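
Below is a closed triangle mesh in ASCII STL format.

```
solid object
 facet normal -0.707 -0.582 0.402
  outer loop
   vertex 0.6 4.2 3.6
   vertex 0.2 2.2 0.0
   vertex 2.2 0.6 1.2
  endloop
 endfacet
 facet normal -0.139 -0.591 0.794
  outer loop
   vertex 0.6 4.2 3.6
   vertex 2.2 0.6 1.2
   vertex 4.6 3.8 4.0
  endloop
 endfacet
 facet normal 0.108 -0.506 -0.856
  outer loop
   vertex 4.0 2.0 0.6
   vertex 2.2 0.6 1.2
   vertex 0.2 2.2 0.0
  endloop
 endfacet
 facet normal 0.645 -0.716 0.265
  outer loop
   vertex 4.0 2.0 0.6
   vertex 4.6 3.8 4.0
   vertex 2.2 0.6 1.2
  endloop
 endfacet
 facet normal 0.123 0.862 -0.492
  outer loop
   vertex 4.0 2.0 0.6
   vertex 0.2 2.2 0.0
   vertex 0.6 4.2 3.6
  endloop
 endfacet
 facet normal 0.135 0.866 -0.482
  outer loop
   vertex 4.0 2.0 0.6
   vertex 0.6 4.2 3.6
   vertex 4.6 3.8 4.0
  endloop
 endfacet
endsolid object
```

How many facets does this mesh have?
6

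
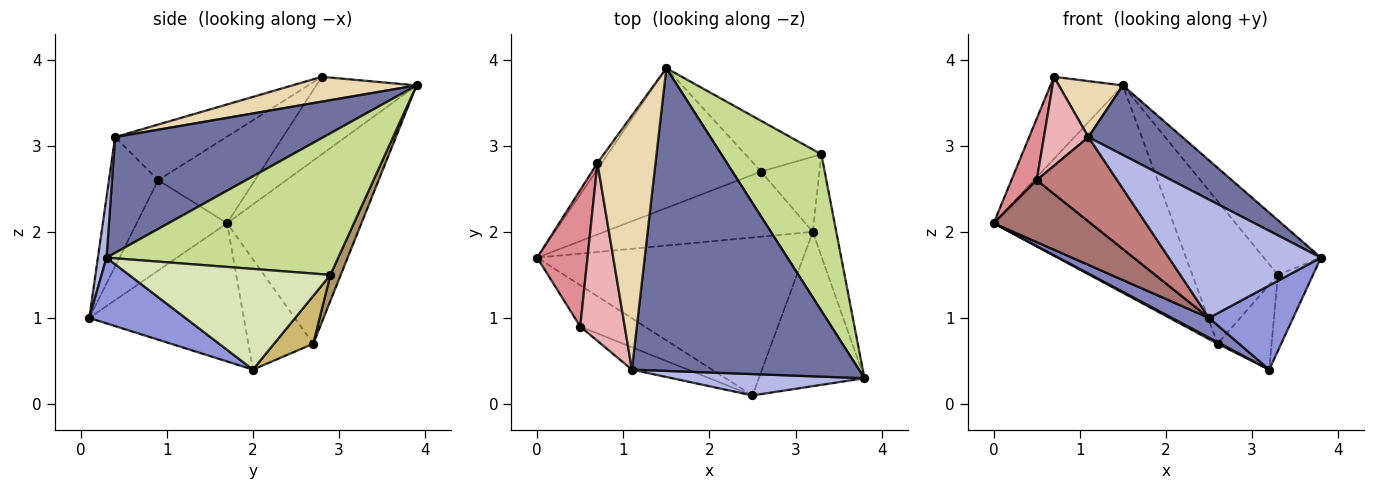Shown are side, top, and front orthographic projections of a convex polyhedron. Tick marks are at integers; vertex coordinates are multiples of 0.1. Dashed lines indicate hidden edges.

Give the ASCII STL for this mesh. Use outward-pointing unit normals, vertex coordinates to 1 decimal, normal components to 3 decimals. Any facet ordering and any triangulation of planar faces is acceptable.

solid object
 facet normal 0.445 -0.200 0.873
  outer loop
   vertex 1.1 0.4 3.1
   vertex 3.8 0.3 1.7
   vertex 1.5 3.9 3.7
  endloop
 endfacet
 facet normal -0.458 -0.110 -0.882
  outer loop
   vertex 2.5 0.1 1.0
   vertex 0.0 1.7 2.1
   vertex 3.2 2.0 0.4
  endloop
 endfacet
 facet normal 0.480 -0.420 -0.771
  outer loop
   vertex 2.5 0.1 1.0
   vertex 3.2 2.0 0.4
   vertex 3.8 0.3 1.7
  endloop
 endfacet
 facet normal 0.056 -0.983 0.177
  outer loop
   vertex 2.5 0.1 1.0
   vertex 3.8 0.3 1.7
   vertex 1.1 0.4 3.1
  endloop
 endfacet
 facet normal -0.527 0.705 -0.475
  outer loop
   vertex 2.6 2.7 0.7
   vertex 0.0 1.7 2.1
   vertex 1.5 3.9 3.7
  endloop
 endfacet
 facet normal -0.467 -0.022 -0.884
  outer loop
   vertex 2.6 2.7 0.7
   vertex 3.2 2.0 0.4
   vertex 0.0 1.7 2.1
  endloop
 endfacet
 facet normal 0.801 0.197 0.565
  outer loop
   vertex 3.3 2.9 1.5
   vertex 1.5 3.9 3.7
   vertex 3.8 0.3 1.7
  endloop
 endfacet
 facet normal 0.960 0.167 -0.224
  outer loop
   vertex 3.3 2.9 1.5
   vertex 3.8 0.3 1.7
   vertex 3.2 2.0 0.4
  endloop
 endfacet
 facet normal 0.113 0.936 -0.333
  outer loop
   vertex 3.3 2.9 1.5
   vertex 2.6 2.7 0.7
   vertex 1.5 3.9 3.7
  endloop
 endfacet
 facet normal 0.477 0.658 -0.582
  outer loop
   vertex 3.3 2.9 1.5
   vertex 3.2 2.0 0.4
   vertex 2.6 2.7 0.7
  endloop
 endfacet
 facet normal -0.810 0.585 -0.045
  outer loop
   vertex 0.7 2.8 3.8
   vertex 1.5 3.9 3.7
   vertex 0.0 1.7 2.1
  endloop
 endfacet
 facet normal 0.386 -0.199 0.901
  outer loop
   vertex 0.7 2.8 3.8
   vertex 1.1 0.4 3.1
   vertex 1.5 3.9 3.7
  endloop
 endfacet
 facet normal -0.613 -0.657 -0.438
  outer loop
   vertex 0.5 0.9 2.6
   vertex 0.0 1.7 2.1
   vertex 2.5 0.1 1.0
  endloop
 endfacet
 facet normal -0.509 -0.832 -0.221
  outer loop
   vertex 0.5 0.9 2.6
   vertex 2.5 0.1 1.0
   vertex 1.1 0.4 3.1
  endloop
 endfacet
 facet normal -0.843 -0.221 0.490
  outer loop
   vertex 0.5 0.9 2.6
   vertex 0.7 2.8 3.8
   vertex 0.0 1.7 2.1
  endloop
 endfacet
 facet normal -0.745 -0.298 0.596
  outer loop
   vertex 0.5 0.9 2.6
   vertex 1.1 0.4 3.1
   vertex 0.7 2.8 3.8
  endloop
 endfacet
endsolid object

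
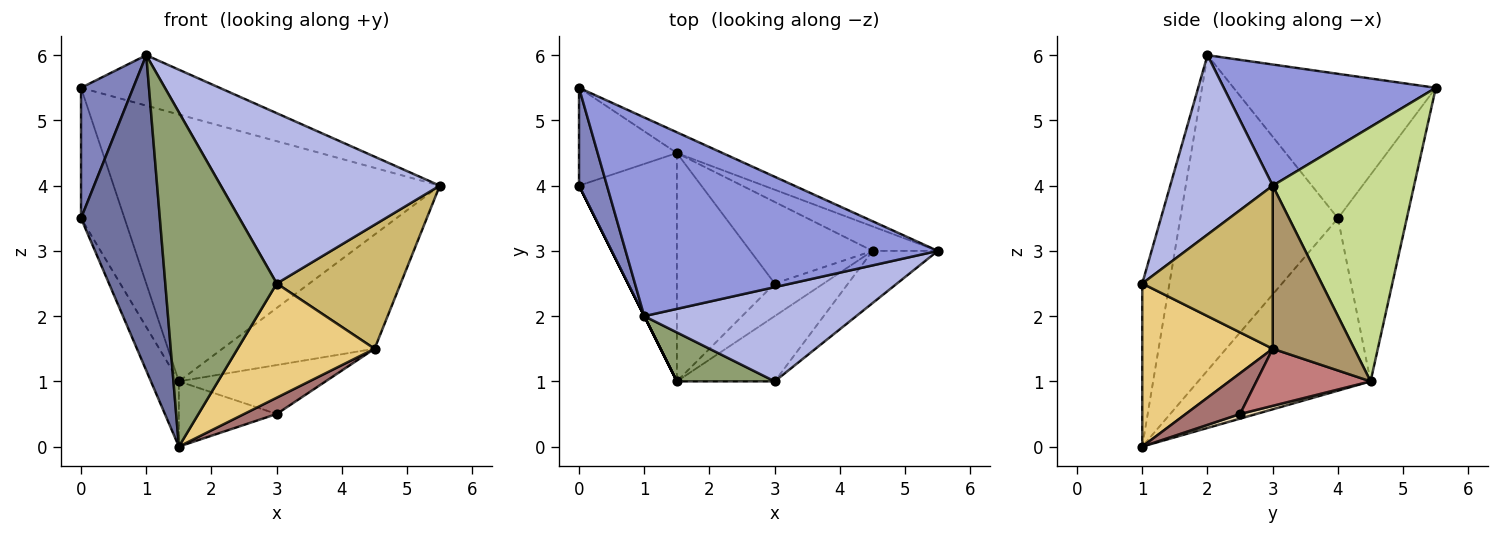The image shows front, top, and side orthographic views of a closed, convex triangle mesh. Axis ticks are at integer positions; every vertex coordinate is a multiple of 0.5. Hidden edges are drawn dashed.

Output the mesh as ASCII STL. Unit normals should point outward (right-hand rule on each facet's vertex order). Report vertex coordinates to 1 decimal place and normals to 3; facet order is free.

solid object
 facet normal -0.894 -0.447 0.000
  outer loop
   vertex 1.0 2.0 6.0
   vertex 0.0 4.0 3.5
   vertex 1.5 1.0 0.0
  endloop
 endfacet
 facet normal -0.952 -0.246 0.184
  outer loop
   vertex 0.0 5.5 5.5
   vertex 0.0 4.0 3.5
   vertex 1.0 2.0 6.0
  endloop
 endfacet
 facet normal 0.352 0.230 0.907
  outer loop
   vertex 0.0 5.5 5.5
   vertex 1.0 2.0 6.0
   vertex 5.5 3.0 4.0
  endloop
 endfacet
 facet normal 0.379 -0.810 0.448
  outer loop
   vertex 3.0 1.0 2.5
   vertex 5.5 3.0 4.0
   vertex 1.0 2.0 6.0
  endloop
 endfacet
 facet normal -0.235 -0.962 0.141
  outer loop
   vertex 3.0 1.0 2.5
   vertex 1.0 2.0 6.0
   vertex 1.5 1.0 0.0
  endloop
 endfacet
 facet normal -0.861 0.140 -0.489
  outer loop
   vertex 1.5 4.5 1.0
   vertex 1.5 1.0 0.0
   vertex 0.0 4.0 3.5
  endloop
 endfacet
 facet normal 0.397 0.915 -0.071
  outer loop
   vertex 1.5 4.5 1.0
   vertex 0.0 5.5 5.5
   vertex 5.5 3.0 4.0
  endloop
 endfacet
 facet normal -0.785 0.496 -0.372
  outer loop
   vertex 1.5 4.5 1.0
   vertex 0.0 4.0 3.5
   vertex 0.0 5.5 5.5
  endloop
 endfacet
 facet normal 0.464 0.866 -0.186
  outer loop
   vertex 4.5 3.0 1.5
   vertex 1.5 4.5 1.0
   vertex 5.5 3.0 4.0
  endloop
 endfacet
 facet normal 0.696 -0.661 -0.279
  outer loop
   vertex 4.5 3.0 1.5
   vertex 5.5 3.0 4.0
   vertex 3.0 1.0 2.5
  endloop
 endfacet
 facet normal 0.637 -0.669 -0.382
  outer loop
   vertex 4.5 3.0 1.5
   vertex 3.0 1.0 2.5
   vertex 1.5 1.0 0.0
  endloop
 endfacet
 facet normal 0.046 0.274 -0.961
  outer loop
   vertex 3.0 2.5 0.5
   vertex 1.5 1.0 0.0
   vertex 1.5 4.5 1.0
  endloop
 endfacet
 facet normal 0.598 -0.359 -0.717
  outer loop
   vertex 3.0 2.5 0.5
   vertex 4.5 3.0 1.5
   vertex 1.5 1.0 0.0
  endloop
 endfacet
 facet normal 0.372 0.478 -0.796
  outer loop
   vertex 3.0 2.5 0.5
   vertex 1.5 4.5 1.0
   vertex 4.5 3.0 1.5
  endloop
 endfacet
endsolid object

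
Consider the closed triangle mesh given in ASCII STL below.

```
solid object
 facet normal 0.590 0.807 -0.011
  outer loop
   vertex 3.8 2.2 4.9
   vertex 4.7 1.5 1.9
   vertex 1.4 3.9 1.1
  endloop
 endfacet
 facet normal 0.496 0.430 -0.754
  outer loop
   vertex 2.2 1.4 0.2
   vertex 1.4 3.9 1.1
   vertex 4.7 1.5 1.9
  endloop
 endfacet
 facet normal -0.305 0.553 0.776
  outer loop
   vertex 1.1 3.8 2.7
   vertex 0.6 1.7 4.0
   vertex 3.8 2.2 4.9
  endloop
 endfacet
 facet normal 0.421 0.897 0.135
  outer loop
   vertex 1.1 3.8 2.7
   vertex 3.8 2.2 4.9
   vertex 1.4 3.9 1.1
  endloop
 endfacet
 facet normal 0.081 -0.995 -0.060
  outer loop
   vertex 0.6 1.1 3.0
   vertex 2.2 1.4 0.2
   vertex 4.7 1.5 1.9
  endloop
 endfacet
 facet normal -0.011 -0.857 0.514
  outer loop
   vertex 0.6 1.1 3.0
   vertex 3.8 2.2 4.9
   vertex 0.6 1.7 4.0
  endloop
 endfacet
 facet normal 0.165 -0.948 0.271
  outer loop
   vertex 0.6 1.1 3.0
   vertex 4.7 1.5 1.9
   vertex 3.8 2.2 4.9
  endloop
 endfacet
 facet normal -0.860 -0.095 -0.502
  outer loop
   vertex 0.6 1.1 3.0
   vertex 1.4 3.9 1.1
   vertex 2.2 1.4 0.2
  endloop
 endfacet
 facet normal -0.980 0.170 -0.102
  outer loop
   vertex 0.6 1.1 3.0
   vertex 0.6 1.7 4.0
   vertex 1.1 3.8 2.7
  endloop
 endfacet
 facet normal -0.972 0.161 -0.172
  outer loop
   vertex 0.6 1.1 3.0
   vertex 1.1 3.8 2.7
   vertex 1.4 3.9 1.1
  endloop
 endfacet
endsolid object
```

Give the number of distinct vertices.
7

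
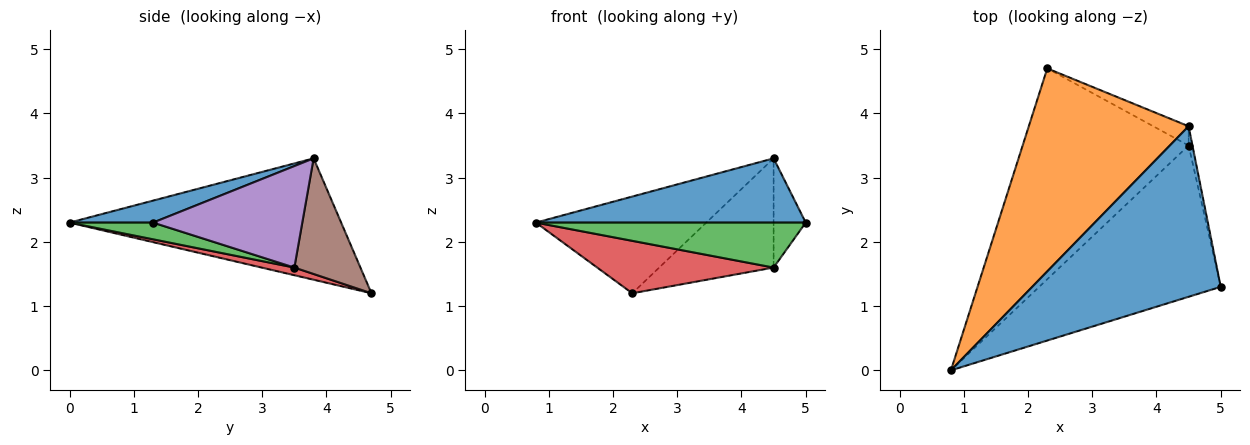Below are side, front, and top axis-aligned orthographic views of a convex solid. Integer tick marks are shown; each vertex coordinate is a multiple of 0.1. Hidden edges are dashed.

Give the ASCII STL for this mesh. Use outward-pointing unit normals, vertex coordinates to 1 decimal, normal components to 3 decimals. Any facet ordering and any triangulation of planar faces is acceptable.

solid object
 facet normal 0.108 -0.350 0.930
  outer loop
   vertex 4.5 3.8 3.3
   vertex 0.8 0.0 2.3
   vertex 5.0 1.3 2.3
  endloop
 endfacet
 facet normal -0.566 0.355 0.745
  outer loop
   vertex 4.5 3.8 3.3
   vertex 2.3 4.7 1.2
   vertex 0.8 0.0 2.3
  endloop
 endfacet
 facet normal 0.088 -0.284 -0.955
  outer loop
   vertex 4.5 3.5 1.6
   vertex 5.0 1.3 2.3
   vertex 0.8 0.0 2.3
  endloop
 endfacet
 facet normal 0.045 -0.241 -0.969
  outer loop
   vertex 4.5 3.5 1.6
   vertex 0.8 0.0 2.3
   vertex 2.3 4.7 1.2
  endloop
 endfacet
 facet normal 0.977 0.210 -0.037
  outer loop
   vertex 4.5 3.5 1.6
   vertex 4.5 3.8 3.3
   vertex 5.0 1.3 2.3
  endloop
 endfacet
 facet normal 0.494 0.856 -0.151
  outer loop
   vertex 4.5 3.5 1.6
   vertex 2.3 4.7 1.2
   vertex 4.5 3.8 3.3
  endloop
 endfacet
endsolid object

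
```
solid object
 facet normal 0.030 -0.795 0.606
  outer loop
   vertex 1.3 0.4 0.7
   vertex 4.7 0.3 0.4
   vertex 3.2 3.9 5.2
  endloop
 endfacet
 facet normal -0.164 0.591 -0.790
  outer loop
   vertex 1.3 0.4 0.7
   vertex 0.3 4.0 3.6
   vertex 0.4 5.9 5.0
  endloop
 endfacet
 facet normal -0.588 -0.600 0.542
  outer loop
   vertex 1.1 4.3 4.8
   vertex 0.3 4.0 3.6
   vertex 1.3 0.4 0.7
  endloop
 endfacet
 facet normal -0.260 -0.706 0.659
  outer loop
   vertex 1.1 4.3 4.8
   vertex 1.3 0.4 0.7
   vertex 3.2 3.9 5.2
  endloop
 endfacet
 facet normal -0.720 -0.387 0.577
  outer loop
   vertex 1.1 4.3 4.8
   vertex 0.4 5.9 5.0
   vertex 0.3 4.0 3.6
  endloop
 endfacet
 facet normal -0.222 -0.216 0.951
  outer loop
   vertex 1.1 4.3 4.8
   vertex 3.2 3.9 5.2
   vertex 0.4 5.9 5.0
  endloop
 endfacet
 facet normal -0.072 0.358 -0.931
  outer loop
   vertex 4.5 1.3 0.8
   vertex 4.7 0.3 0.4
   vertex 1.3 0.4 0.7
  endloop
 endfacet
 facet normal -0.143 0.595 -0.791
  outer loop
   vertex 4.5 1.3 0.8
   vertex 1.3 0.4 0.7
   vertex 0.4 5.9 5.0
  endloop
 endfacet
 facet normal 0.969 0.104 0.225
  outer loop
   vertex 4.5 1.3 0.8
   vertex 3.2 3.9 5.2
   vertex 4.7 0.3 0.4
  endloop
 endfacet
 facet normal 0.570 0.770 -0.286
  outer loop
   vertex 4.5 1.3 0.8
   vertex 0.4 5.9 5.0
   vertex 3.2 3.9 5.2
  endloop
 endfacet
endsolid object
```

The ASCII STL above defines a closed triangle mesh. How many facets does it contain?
10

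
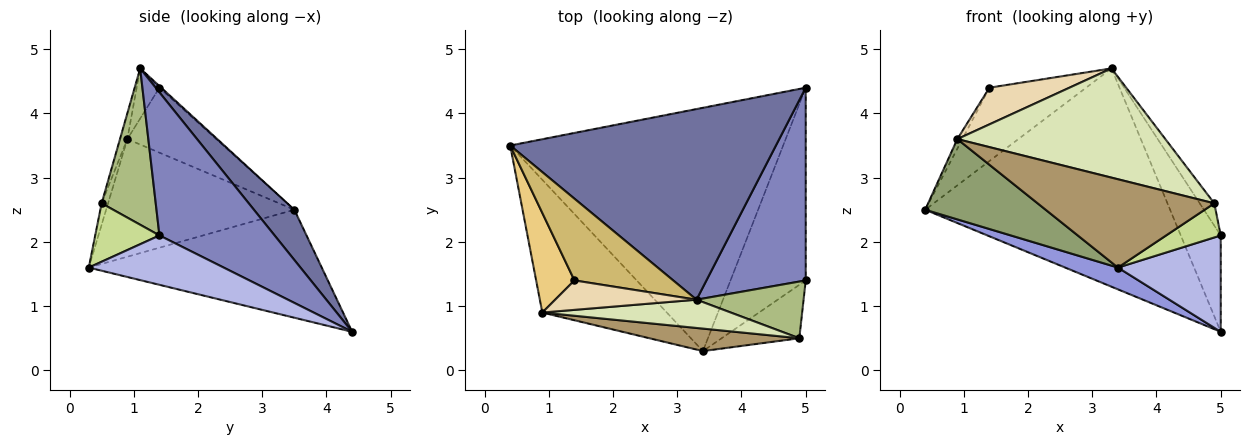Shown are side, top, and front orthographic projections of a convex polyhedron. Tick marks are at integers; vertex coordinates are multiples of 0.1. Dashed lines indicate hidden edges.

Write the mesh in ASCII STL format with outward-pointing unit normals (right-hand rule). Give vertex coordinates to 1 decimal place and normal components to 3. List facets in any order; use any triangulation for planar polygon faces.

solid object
 facet normal 0.123 0.747 0.653
  outer loop
   vertex 3.3 1.1 4.7
   vertex 5.0 4.4 0.6
   vertex 0.4 3.5 2.5
  endloop
 endfacet
 facet normal 0.790 0.274 0.548
  outer loop
   vertex 3.3 1.1 4.7
   vertex 5.0 1.4 2.1
   vertex 5.0 4.4 0.6
  endloop
 endfacet
 facet normal -0.367 -0.083 -0.927
  outer loop
   vertex 3.4 0.3 1.6
   vertex 0.4 3.5 2.5
   vertex 5.0 4.4 0.6
  endloop
 endfacet
 facet normal 0.506 -0.386 -0.771
  outer loop
   vertex 3.4 0.3 1.6
   vertex 5.0 4.4 0.6
   vertex 5.0 1.4 2.1
  endloop
 endfacet
 facet normal -0.629 -0.402 -0.665
  outer loop
   vertex 0.9 0.9 3.6
   vertex 0.4 3.5 2.5
   vertex 3.4 0.3 1.6
  endloop
 endfacet
 facet normal 0.805 0.217 0.552
  outer loop
   vertex 4.9 0.5 2.6
   vertex 5.0 1.4 2.1
   vertex 3.3 1.1 4.7
  endloop
 endfacet
 facet normal 0.535 -0.455 -0.712
  outer loop
   vertex 4.9 0.5 2.6
   vertex 3.4 0.3 1.6
   vertex 5.0 1.4 2.1
  endloop
 endfacet
 facet normal -0.034 -0.968 0.250
  outer loop
   vertex 4.9 0.5 2.6
   vertex 3.3 1.1 4.7
   vertex 0.9 0.9 3.6
  endloop
 endfacet
 facet normal -0.035 -0.968 0.247
  outer loop
   vertex 4.9 0.5 2.6
   vertex 0.9 0.9 3.6
   vertex 3.4 0.3 1.6
  endloop
 endfacet
 facet normal -0.012 0.668 0.744
  outer loop
   vertex 1.4 1.4 4.4
   vertex 3.3 1.1 4.7
   vertex 0.4 3.5 2.5
  endloop
 endfacet
 facet normal -0.860 0.049 0.507
  outer loop
   vertex 1.4 1.4 4.4
   vertex 0.4 3.5 2.5
   vertex 0.9 0.9 3.6
  endloop
 endfacet
 facet normal -0.217 -0.761 0.611
  outer loop
   vertex 1.4 1.4 4.4
   vertex 0.9 0.9 3.6
   vertex 3.3 1.1 4.7
  endloop
 endfacet
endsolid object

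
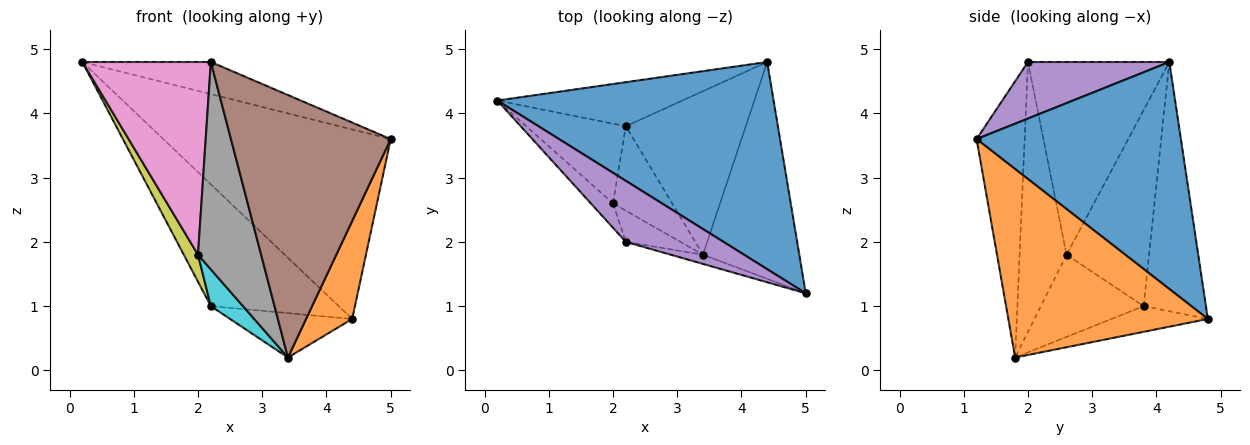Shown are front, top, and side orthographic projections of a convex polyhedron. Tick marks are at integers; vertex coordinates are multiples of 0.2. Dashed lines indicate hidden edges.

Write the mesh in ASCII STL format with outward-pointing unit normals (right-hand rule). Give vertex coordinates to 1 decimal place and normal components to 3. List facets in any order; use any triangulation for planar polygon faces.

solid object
 facet normal 0.518 0.577 0.631
  outer loop
   vertex 4.4 4.8 0.8
   vertex 0.2 4.2 4.8
   vertex 5.0 1.2 3.6
  endloop
 endfacet
 facet normal 0.872 -0.202 -0.446
  outer loop
   vertex 3.4 1.8 0.2
   vertex 4.4 4.8 0.8
   vertex 5.0 1.2 3.6
  endloop
 endfacet
 facet normal -0.417 0.855 -0.309
  outer loop
   vertex 2.2 3.8 1.0
   vertex 0.2 4.2 4.8
   vertex 4.4 4.8 0.8
  endloop
 endfacet
 facet normal -0.203 0.257 -0.945
  outer loop
   vertex 2.2 3.8 1.0
   vertex 4.4 4.8 0.8
   vertex 3.4 1.8 0.2
  endloop
 endfacet
 facet normal 0.456 0.415 0.788
  outer loop
   vertex 2.2 2.0 4.8
   vertex 5.0 1.2 3.6
   vertex 0.2 4.2 4.8
  endloop
 endfacet
 facet normal -0.288 -0.957 -0.033
  outer loop
   vertex 2.2 2.0 4.8
   vertex 3.4 1.8 0.2
   vertex 5.0 1.2 3.6
  endloop
 endfacet
 facet normal -0.737 -0.670 -0.085
  outer loop
   vertex 2.0 2.6 1.8
   vertex 2.2 2.0 4.8
   vertex 0.2 4.2 4.8
  endloop
 endfacet
 facet normal -0.592 -0.797 -0.120
  outer loop
   vertex 2.0 2.6 1.8
   vertex 3.4 1.8 0.2
   vertex 2.2 2.0 4.8
  endloop
 endfacet
 facet normal -0.881 -0.152 -0.448
  outer loop
   vertex 2.0 2.6 1.8
   vertex 0.2 4.2 4.8
   vertex 2.2 3.8 1.0
  endloop
 endfacet
 facet normal -0.787 -0.246 -0.566
  outer loop
   vertex 2.0 2.6 1.8
   vertex 2.2 3.8 1.0
   vertex 3.4 1.8 0.2
  endloop
 endfacet
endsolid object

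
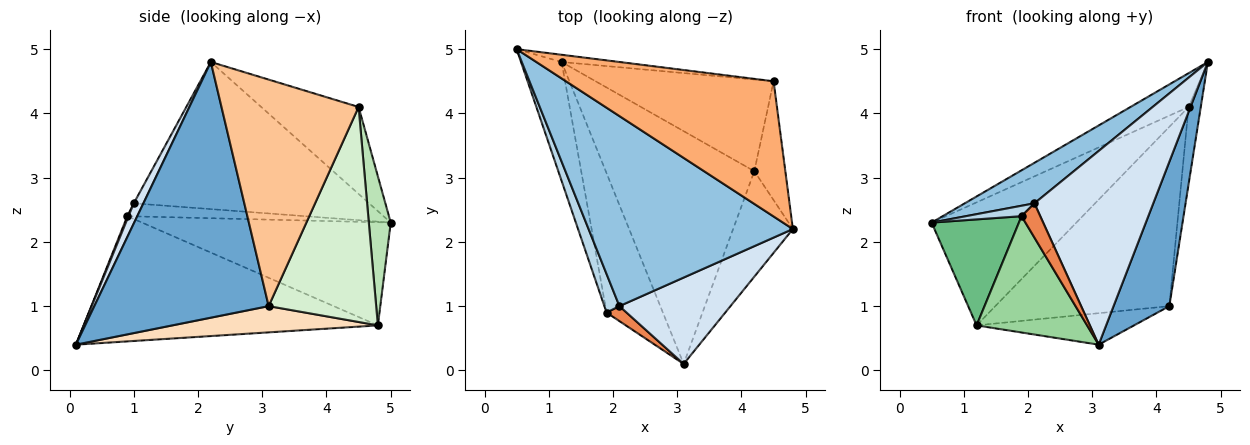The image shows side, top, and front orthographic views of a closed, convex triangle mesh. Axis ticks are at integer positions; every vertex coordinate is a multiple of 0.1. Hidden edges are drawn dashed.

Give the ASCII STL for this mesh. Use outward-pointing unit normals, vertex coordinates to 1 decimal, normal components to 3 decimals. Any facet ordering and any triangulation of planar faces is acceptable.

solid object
 facet normal 0.930 -0.297 -0.217
  outer loop
   vertex 4.2 3.1 1.0
   vertex 4.8 2.2 4.8
   vertex 3.1 0.1 0.4
  endloop
 endfacet
 facet normal -0.576 -0.170 0.800
  outer loop
   vertex 2.1 1.0 2.6
   vertex 4.8 2.2 4.8
   vertex 0.5 5.0 2.3
  endloop
 endfacet
 facet normal -0.641 -0.201 0.741
  outer loop
   vertex 2.1 1.0 2.6
   vertex 0.5 5.0 2.3
   vertex 1.9 0.9 2.4
  endloop
 endfacet
 facet normal 0.074 -0.911 0.406
  outer loop
   vertex 2.1 1.0 2.6
   vertex 3.1 0.1 0.4
   vertex 4.8 2.2 4.8
  endloop
 endfacet
 facet normal 0.057 -0.915 0.400
  outer loop
   vertex 2.1 1.0 2.6
   vertex 1.9 0.9 2.4
   vertex 3.1 0.1 0.4
  endloop
 endfacet
 facet normal -0.376 0.224 0.899
  outer loop
   vertex 4.5 4.5 4.1
   vertex 0.5 5.0 2.3
   vertex 4.8 2.2 4.8
  endloop
 endfacet
 facet normal 0.987 0.088 -0.135
  outer loop
   vertex 4.5 4.5 4.1
   vertex 4.8 2.2 4.8
   vertex 4.2 3.1 1.0
  endloop
 endfacet
 facet normal 0.172 0.132 -0.976
  outer loop
   vertex 1.2 4.8 0.7
   vertex 4.2 3.1 1.0
   vertex 3.1 0.1 0.4
  endloop
 endfacet
 facet normal -0.885 -0.311 -0.348
  outer loop
   vertex 1.2 4.8 0.7
   vertex 1.9 0.9 2.4
   vertex 0.5 5.0 2.3
  endloop
 endfacet
 facet normal -0.863 -0.324 -0.388
  outer loop
   vertex 1.2 4.8 0.7
   vertex 3.1 0.1 0.4
   vertex 1.9 0.9 2.4
  endloop
 endfacet
 facet normal 0.149 0.987 -0.058
  outer loop
   vertex 1.2 4.8 0.7
   vertex 0.5 5.0 2.3
   vertex 4.5 4.5 4.1
  endloop
 endfacet
 facet normal 0.482 0.780 -0.399
  outer loop
   vertex 1.2 4.8 0.7
   vertex 4.5 4.5 4.1
   vertex 4.2 3.1 1.0
  endloop
 endfacet
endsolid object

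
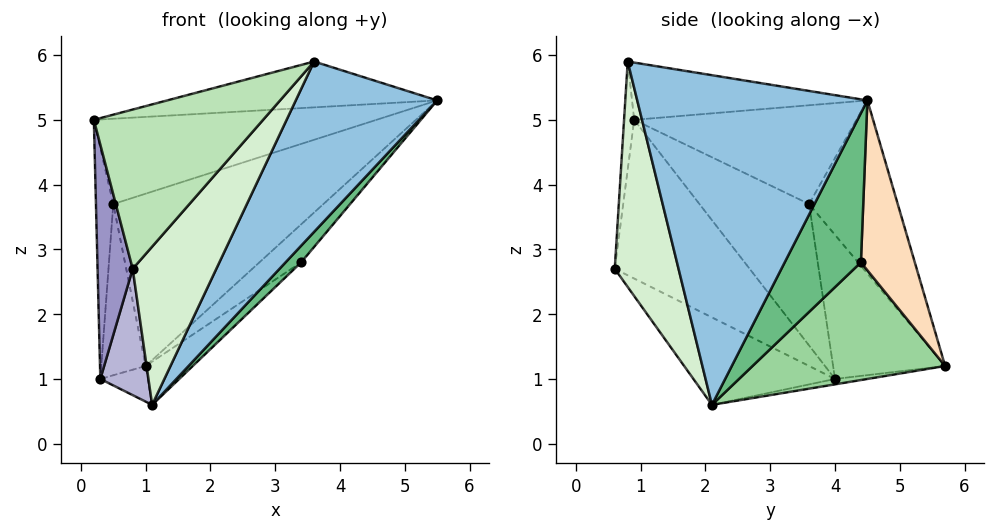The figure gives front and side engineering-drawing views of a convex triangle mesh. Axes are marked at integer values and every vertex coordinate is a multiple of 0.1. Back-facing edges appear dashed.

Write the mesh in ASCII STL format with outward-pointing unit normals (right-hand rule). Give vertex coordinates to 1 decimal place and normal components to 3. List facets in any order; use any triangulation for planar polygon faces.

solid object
 facet normal -0.239 0.274 0.932
  outer loop
   vertex 3.6 0.8 5.9
   vertex 5.5 4.5 5.3
   vertex 0.2 0.9 5.0
  endloop
 endfacet
 facet normal 0.753 -0.463 -0.469
  outer loop
   vertex 3.6 0.8 5.9
   vertex 1.1 2.1 0.6
   vertex 5.5 4.5 5.3
  endloop
 endfacet
 facet normal -0.345 0.438 0.830
  outer loop
   vertex 0.5 3.6 3.7
   vertex 0.2 0.9 5.0
   vertex 5.5 4.5 5.3
  endloop
 endfacet
 facet normal -0.319 0.756 0.571
  outer loop
   vertex 0.5 3.6 3.7
   vertex 5.5 4.5 5.3
   vertex 1.0 5.7 1.2
  endloop
 endfacet
 facet normal -0.109 0.160 -0.981
  outer loop
   vertex 0.3 4.0 1.0
   vertex 1.0 5.7 1.2
   vertex 1.1 2.1 0.6
  endloop
 endfacet
 facet normal -0.983 0.155 0.096
  outer loop
   vertex 0.3 4.0 1.0
   vertex 0.2 0.9 5.0
   vertex 0.5 3.6 3.7
  endloop
 endfacet
 facet normal -0.923 0.366 0.123
  outer loop
   vertex 0.3 4.0 1.0
   vertex 0.5 3.6 3.7
   vertex 1.0 5.7 1.2
  endloop
 endfacet
 facet normal 0.651 0.504 -0.567
  outer loop
   vertex 3.4 4.4 2.8
   vertex 1.0 5.7 1.2
   vertex 5.5 4.5 5.3
  endloop
 endfacet
 facet normal 0.759 -0.155 -0.632
  outer loop
   vertex 3.4 4.4 2.8
   vertex 5.5 4.5 5.3
   vertex 1.1 2.1 0.6
  endloop
 endfacet
 facet normal 0.603 0.147 -0.784
  outer loop
   vertex 3.4 4.4 2.8
   vertex 1.1 2.1 0.6
   vertex 1.0 5.7 1.2
  endloop
 endfacet
 facet normal -0.059 -0.992 0.114
  outer loop
   vertex 0.8 0.6 2.7
   vertex 3.6 0.8 5.9
   vertex 0.2 0.9 5.0
  endloop
 endfacet
 facet normal 0.547 -0.716 -0.434
  outer loop
   vertex 0.8 0.6 2.7
   vertex 1.1 2.1 0.6
   vertex 3.6 0.8 5.9
  endloop
 endfacet
 facet normal -0.945 -0.246 -0.214
  outer loop
   vertex 0.8 0.6 2.7
   vertex 0.2 0.9 5.0
   vertex 0.3 4.0 1.0
  endloop
 endfacet
 facet normal -0.889 -0.302 -0.343
  outer loop
   vertex 0.8 0.6 2.7
   vertex 0.3 4.0 1.0
   vertex 1.1 2.1 0.6
  endloop
 endfacet
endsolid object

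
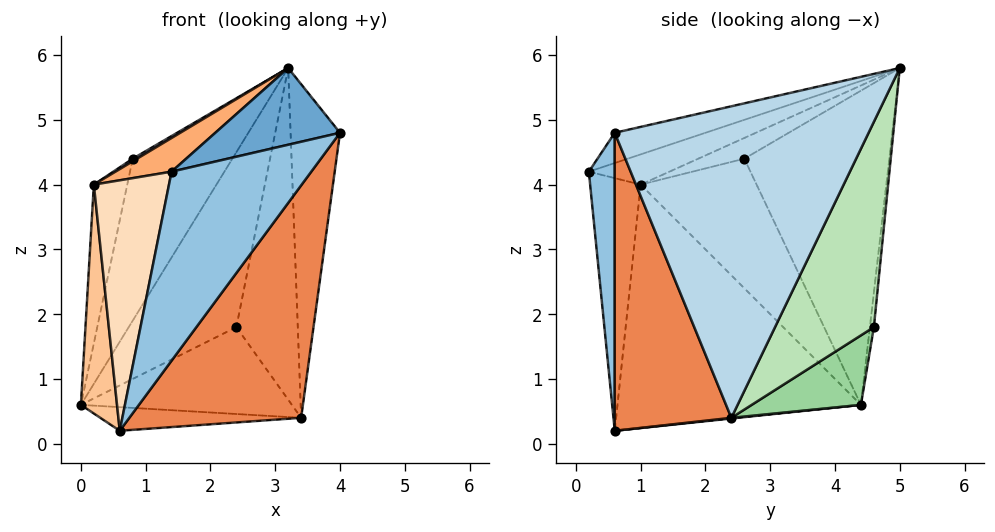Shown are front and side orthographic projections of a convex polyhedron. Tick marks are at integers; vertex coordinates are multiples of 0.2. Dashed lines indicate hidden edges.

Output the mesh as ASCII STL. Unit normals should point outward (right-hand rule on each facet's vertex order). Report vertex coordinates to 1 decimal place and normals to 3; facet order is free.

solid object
 facet normal -0.181 -0.249 0.951
  outer loop
   vertex 1.4 0.2 4.2
   vertex 4.0 0.6 4.8
   vertex 3.2 5.0 5.8
  endloop
 endfacet
 facet normal 0.181 -0.974 -0.134
  outer loop
   vertex 0.6 0.6 0.2
   vertex 4.0 0.6 4.8
   vertex 1.4 0.2 4.2
  endloop
 endfacet
 facet normal 0.980 0.191 -0.056
  outer loop
   vertex 3.4 2.4 0.4
   vertex 3.2 5.0 5.8
   vertex 4.0 0.6 4.8
  endloop
 endfacet
 facet normal 0.003 0.105 -0.994
  outer loop
   vertex 3.4 2.4 0.4
   vertex 0.6 0.6 0.2
   vertex 0.0 4.4 0.6
  endloop
 endfacet
 facet normal 0.519 -0.764 -0.383
  outer loop
   vertex 3.4 2.4 0.4
   vertex 4.0 0.6 4.8
   vertex 0.6 0.6 0.2
  endloop
 endfacet
 facet normal -0.291 -0.203 0.935
  outer loop
   vertex 0.2 1.0 4.0
   vertex 1.4 0.2 4.2
   vertex 3.2 5.0 5.8
  endloop
 endfacet
 facet normal -0.985 -0.146 -0.088
  outer loop
   vertex 0.2 1.0 4.0
   vertex 0.0 4.4 0.6
   vertex 0.6 0.6 0.2
  endloop
 endfacet
 facet normal -0.558 -0.830 0.029
  outer loop
   vertex 0.2 1.0 4.0
   vertex 0.6 0.6 0.2
   vertex 1.4 0.2 4.2
  endloop
 endfacet
 facet normal -0.037 0.995 -0.092
  outer loop
   vertex 2.4 4.6 1.8
   vertex 0.0 4.4 0.6
   vertex 3.2 5.0 5.8
  endloop
 endfacet
 facet normal 0.314 0.607 -0.730
  outer loop
   vertex 2.4 4.6 1.8
   vertex 3.4 2.4 0.4
   vertex 0.0 4.4 0.6
  endloop
 endfacet
 facet normal 0.829 0.515 -0.217
  outer loop
   vertex 2.4 4.6 1.8
   vertex 3.2 5.0 5.8
   vertex 3.4 2.4 0.4
  endloop
 endfacet
 facet normal -0.754 0.518 0.404
  outer loop
   vertex 0.8 2.6 4.4
   vertex 3.2 5.0 5.8
   vertex 0.0 4.4 0.6
  endloop
 endfacet
 facet normal -0.912 0.263 0.316
  outer loop
   vertex 0.8 2.6 4.4
   vertex 0.0 4.4 0.6
   vertex 0.2 1.0 4.0
  endloop
 endfacet
 facet normal -0.470 -0.044 0.881
  outer loop
   vertex 0.8 2.6 4.4
   vertex 0.2 1.0 4.0
   vertex 3.2 5.0 5.8
  endloop
 endfacet
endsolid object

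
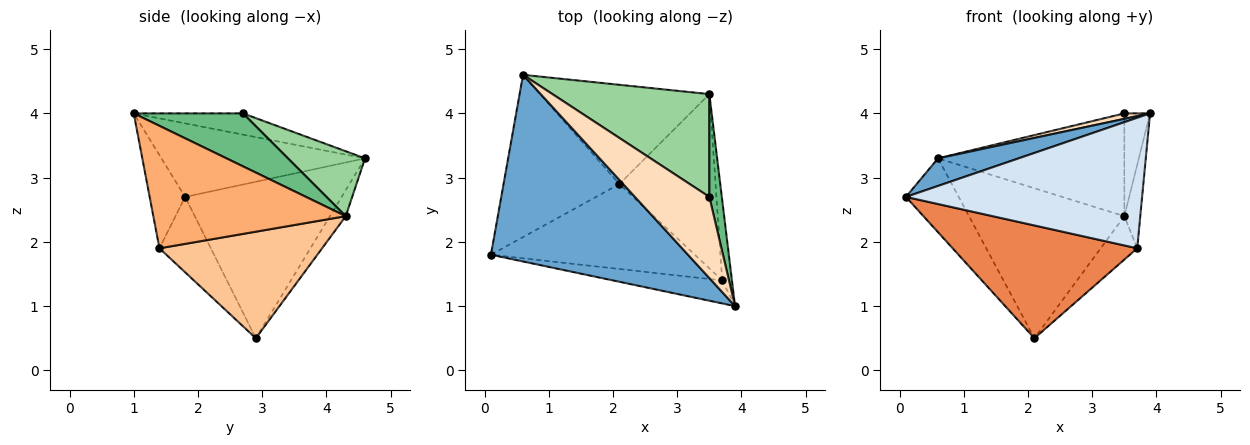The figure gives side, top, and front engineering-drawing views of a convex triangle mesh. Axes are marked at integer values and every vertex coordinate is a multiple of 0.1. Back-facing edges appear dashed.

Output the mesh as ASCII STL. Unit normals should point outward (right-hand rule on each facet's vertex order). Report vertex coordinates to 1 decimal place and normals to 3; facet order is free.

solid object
 facet normal -0.346 -0.137 0.928
  outer loop
   vertex 0.6 4.6 3.3
   vertex 0.1 1.8 2.7
   vertex 3.9 1.0 4.0
  endloop
 endfacet
 facet normal -0.776 0.262 -0.574
  outer loop
   vertex 2.1 2.9 0.5
   vertex 0.1 1.8 2.7
   vertex 0.6 4.6 3.3
  endloop
 endfacet
 facet normal -0.085 0.831 -0.550
  outer loop
   vertex 3.5 4.3 2.4
   vertex 2.1 2.9 0.5
   vertex 0.6 4.6 3.3
  endloop
 endfacet
 facet normal -0.146 -0.974 -0.172
  outer loop
   vertex 3.7 1.4 1.9
   vertex 3.9 1.0 4.0
   vertex 0.1 1.8 2.7
  endloop
 endfacet
 facet normal -0.217 -0.780 -0.587
  outer loop
   vertex 3.7 1.4 1.9
   vertex 0.1 1.8 2.7
   vertex 2.1 2.9 0.5
  endloop
 endfacet
 facet normal 0.993 0.082 -0.079
  outer loop
   vertex 3.7 1.4 1.9
   vertex 3.5 4.3 2.4
   vertex 3.9 1.0 4.0
  endloop
 endfacet
 facet normal 0.732 0.164 -0.661
  outer loop
   vertex 3.7 1.4 1.9
   vertex 2.1 2.9 0.5
   vertex 3.5 4.3 2.4
  endloop
 endfacet
 facet normal -0.274 -0.064 0.960
  outer loop
   vertex 3.5 2.7 4.0
   vertex 0.6 4.6 3.3
   vertex 3.9 1.0 4.0
  endloop
 endfacet
 facet normal 0.949 0.223 0.223
  outer loop
   vertex 3.5 2.7 4.0
   vertex 3.9 1.0 4.0
   vertex 3.5 4.3 2.4
  endloop
 endfacet
 facet normal 0.281 0.679 0.679
  outer loop
   vertex 3.5 2.7 4.0
   vertex 3.5 4.3 2.4
   vertex 0.6 4.6 3.3
  endloop
 endfacet
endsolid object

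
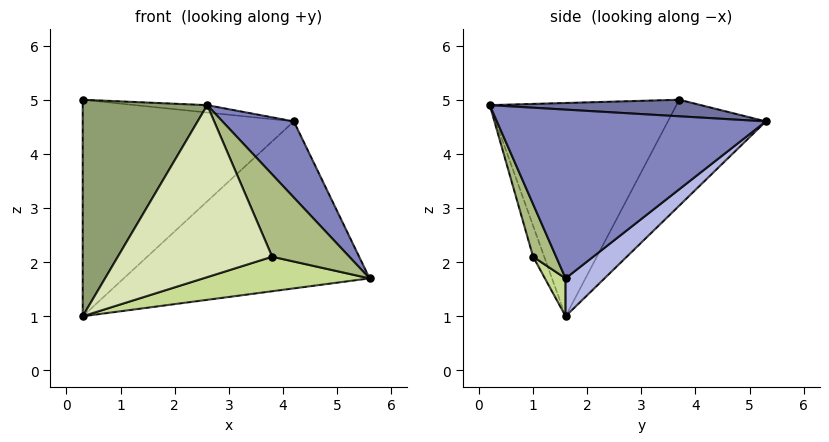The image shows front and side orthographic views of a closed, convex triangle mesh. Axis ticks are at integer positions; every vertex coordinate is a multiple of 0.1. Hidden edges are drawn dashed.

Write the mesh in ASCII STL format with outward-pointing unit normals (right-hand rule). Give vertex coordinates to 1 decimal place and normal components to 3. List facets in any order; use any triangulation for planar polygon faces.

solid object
 facet normal 0.090 0.030 0.996
  outer loop
   vertex 2.6 0.2 4.9
   vertex 4.2 5.3 4.6
   vertex 0.3 3.7 5.0
  endloop
 endfacet
 facet normal 0.757 -0.201 0.622
  outer loop
   vertex 2.6 0.2 4.9
   vertex 5.6 1.6 1.7
   vertex 4.2 5.3 4.6
  endloop
 endfacet
 facet normal -0.380 0.819 -0.430
  outer loop
   vertex 0.3 1.6 1.0
   vertex 0.3 3.7 5.0
   vertex 4.2 5.3 4.6
  endloop
 endfacet
 facet normal 0.101 0.637 -0.764
  outer loop
   vertex 0.3 1.6 1.0
   vertex 4.2 5.3 4.6
   vertex 5.6 1.6 1.7
  endloop
 endfacet
 facet normal -0.799 -0.533 0.280
  outer loop
   vertex 0.3 1.6 1.0
   vertex 2.6 0.2 4.9
   vertex 0.3 3.7 5.0
  endloop
 endfacet
 facet normal 0.283 -0.948 -0.150
  outer loop
   vertex 3.8 1.0 2.1
   vertex 5.6 1.6 1.7
   vertex 2.6 0.2 4.9
  endloop
 endfacet
 facet normal 0.090 -0.725 -0.682
  outer loop
   vertex 3.8 1.0 2.1
   vertex 0.3 1.6 1.0
   vertex 5.6 1.6 1.7
  endloop
 endfacet
 facet normal -0.068 -0.951 -0.301
  outer loop
   vertex 3.8 1.0 2.1
   vertex 2.6 0.2 4.9
   vertex 0.3 1.6 1.0
  endloop
 endfacet
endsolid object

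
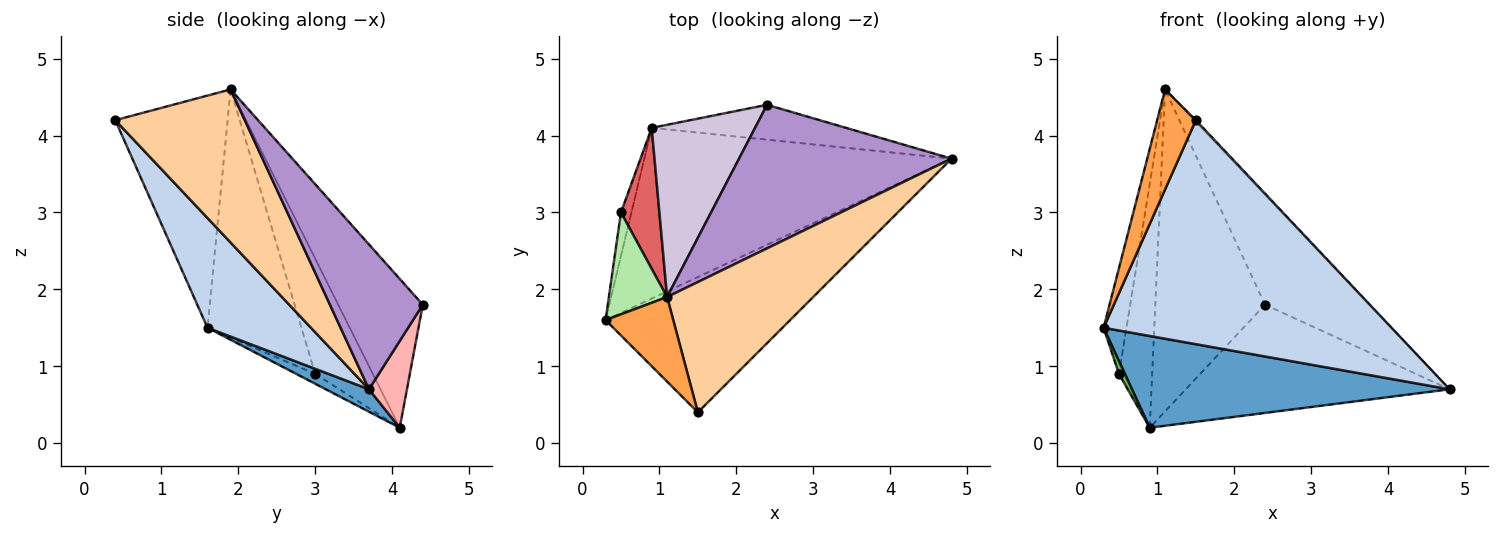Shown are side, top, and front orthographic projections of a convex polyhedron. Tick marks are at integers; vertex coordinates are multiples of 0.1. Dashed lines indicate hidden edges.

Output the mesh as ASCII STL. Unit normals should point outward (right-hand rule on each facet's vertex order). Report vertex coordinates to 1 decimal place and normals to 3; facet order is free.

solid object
 facet normal 0.064 -0.472 -0.879
  outer loop
   vertex 0.9 4.1 0.2
   vertex 4.8 3.7 0.7
   vertex 0.3 1.6 1.5
  endloop
 endfacet
 facet normal 0.294 -0.818 -0.494
  outer loop
   vertex 1.5 0.4 4.2
   vertex 0.3 1.6 1.5
   vertex 4.8 3.7 0.7
  endloop
 endfacet
 facet normal -0.912 -0.314 0.266
  outer loop
   vertex 1.5 0.4 4.2
   vertex 1.1 1.9 4.6
   vertex 0.3 1.6 1.5
  endloop
 endfacet
 facet normal 0.723 0.009 0.690
  outer loop
   vertex 1.5 0.4 4.2
   vertex 4.8 3.7 0.7
   vertex 1.1 1.9 4.6
  endloop
 endfacet
 facet normal -0.670 -0.209 -0.712
  outer loop
   vertex 0.5 3.0 0.9
   vertex 0.9 4.1 0.2
   vertex 0.3 1.6 1.5
  endloop
 endfacet
 facet normal -0.947 0.231 0.222
  outer loop
   vertex 0.5 3.0 0.9
   vertex 0.3 1.6 1.5
   vertex 1.1 1.9 4.6
  endloop
 endfacet
 facet normal -0.833 0.479 0.278
  outer loop
   vertex 0.5 3.0 0.9
   vertex 1.1 1.9 4.6
   vertex 0.9 4.1 0.2
  endloop
 endfacet
 facet normal 0.136 0.943 -0.304
  outer loop
   vertex 2.4 4.4 1.8
   vertex 4.8 3.7 0.7
   vertex 0.9 4.1 0.2
  endloop
 endfacet
 facet normal 0.476 0.535 0.698
  outer loop
   vertex 2.4 4.4 1.8
   vertex 1.1 1.9 4.6
   vertex 4.8 3.7 0.7
  endloop
 endfacet
 facet normal -0.562 0.729 0.390
  outer loop
   vertex 2.4 4.4 1.8
   vertex 0.9 4.1 0.2
   vertex 1.1 1.9 4.6
  endloop
 endfacet
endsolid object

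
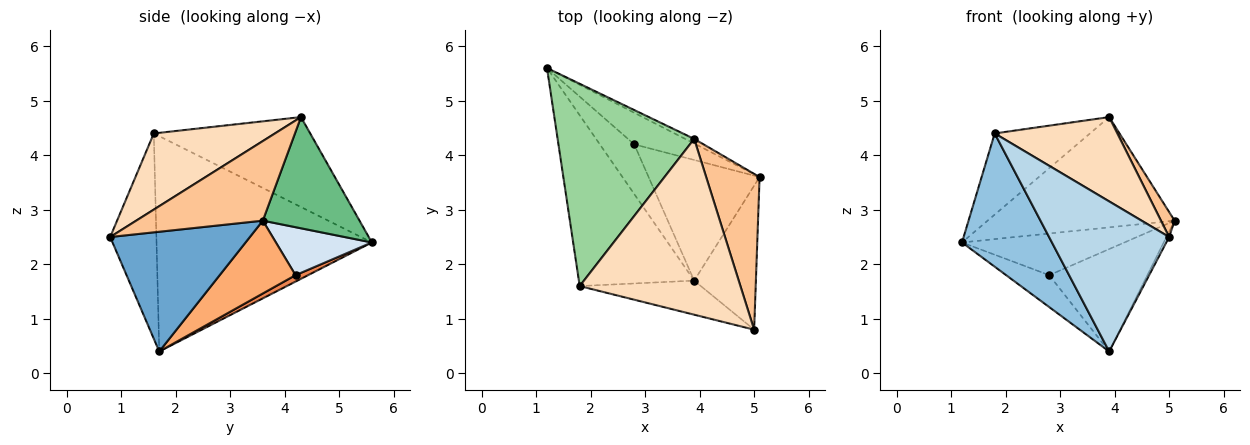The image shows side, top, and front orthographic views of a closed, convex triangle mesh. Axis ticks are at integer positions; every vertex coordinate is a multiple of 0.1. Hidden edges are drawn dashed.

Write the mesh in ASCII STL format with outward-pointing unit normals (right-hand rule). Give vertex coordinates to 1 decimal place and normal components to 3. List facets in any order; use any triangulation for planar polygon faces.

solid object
 facet normal 0.889 0.017 -0.458
  outer loop
   vertex 3.9 1.7 0.4
   vertex 5.1 3.6 2.8
   vertex 5.0 0.8 2.5
  endloop
 endfacet
 facet normal -0.827 -0.346 -0.443
  outer loop
   vertex 1.8 1.6 4.4
   vertex 1.2 5.6 2.4
   vertex 3.9 1.7 0.4
  endloop
 endfacet
 facet normal -0.351 -0.913 -0.207
  outer loop
   vertex 1.8 1.6 4.4
   vertex 3.9 1.7 0.4
   vertex 5.0 0.8 2.5
  endloop
 endfacet
 facet normal 0.426 0.721 -0.547
  outer loop
   vertex 2.8 4.2 1.8
   vertex 1.2 5.6 2.4
   vertex 5.1 3.6 2.8
  endloop
 endfacet
 facet normal 0.155 0.534 -0.831
  outer loop
   vertex 2.8 4.2 1.8
   vertex 3.9 1.7 0.4
   vertex 1.2 5.6 2.4
  endloop
 endfacet
 facet normal 0.447 0.579 -0.682
  outer loop
   vertex 2.8 4.2 1.8
   vertex 5.1 3.6 2.8
   vertex 3.9 1.7 0.4
  endloop
 endfacet
 facet normal 0.827 -0.089 0.555
  outer loop
   vertex 3.9 4.3 4.7
   vertex 5.0 0.8 2.5
   vertex 5.1 3.6 2.8
  endloop
 endfacet
 facet normal 0.393 -0.398 0.829
  outer loop
   vertex 3.9 4.3 4.7
   vertex 1.8 1.6 4.4
   vertex 5.0 0.8 2.5
  endloop
 endfacet
 facet normal 0.459 0.888 -0.037
  outer loop
   vertex 3.9 4.3 4.7
   vertex 5.1 3.6 2.8
   vertex 1.2 5.6 2.4
  endloop
 endfacet
 facet normal -0.522 0.318 0.792
  outer loop
   vertex 3.9 4.3 4.7
   vertex 1.2 5.6 2.4
   vertex 1.8 1.6 4.4
  endloop
 endfacet
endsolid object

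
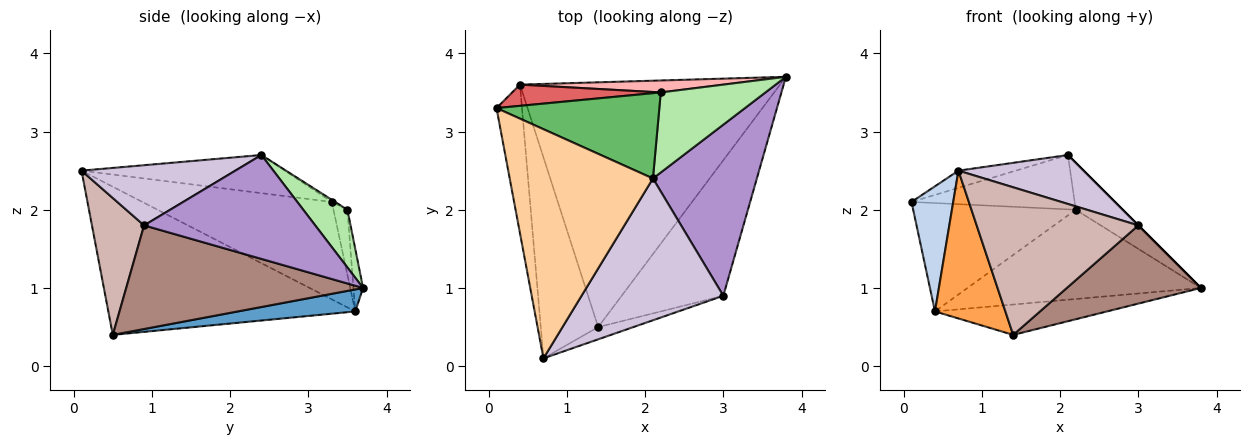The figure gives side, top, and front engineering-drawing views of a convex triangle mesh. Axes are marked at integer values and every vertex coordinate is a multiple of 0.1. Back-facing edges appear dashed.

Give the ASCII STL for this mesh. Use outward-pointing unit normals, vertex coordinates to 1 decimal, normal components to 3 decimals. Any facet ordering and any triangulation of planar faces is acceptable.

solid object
 facet normal 0.084 0.123 -0.989
  outer loop
   vertex 0.4 3.6 0.7
   vertex 3.8 3.7 1.0
   vertex 1.4 0.5 0.4
  endloop
 endfacet
 facet normal -0.946 -0.208 -0.247
  outer loop
   vertex 0.4 3.6 0.7
   vertex 0.7 0.1 2.5
   vertex 0.1 3.3 2.1
  endloop
 endfacet
 facet normal -0.901 -0.257 -0.349
  outer loop
   vertex 0.4 3.6 0.7
   vertex 1.4 0.5 0.4
   vertex 0.7 0.1 2.5
  endloop
 endfacet
 facet normal -0.257 0.072 0.964
  outer loop
   vertex 2.1 2.4 2.7
   vertex 0.1 3.3 2.1
   vertex 0.7 0.1 2.5
  endloop
 endfacet
 facet normal -0.011 0.538 0.843
  outer loop
   vertex 2.2 3.5 2.0
   vertex 0.1 3.3 2.1
   vertex 2.1 2.4 2.7
  endloop
 endfacet
 facet normal 0.430 0.457 0.779
  outer loop
   vertex 2.2 3.5 2.0
   vertex 2.1 2.4 2.7
   vertex 3.8 3.7 1.0
  endloop
 endfacet
 facet normal -0.084 0.978 0.192
  outer loop
   vertex 2.2 3.5 2.0
   vertex 0.4 3.6 0.7
   vertex 0.1 3.3 2.1
  endloop
 endfacet
 facet normal -0.041 0.990 0.133
  outer loop
   vertex 2.2 3.5 2.0
   vertex 3.8 3.7 1.0
   vertex 0.4 3.6 0.7
  endloop
 endfacet
 facet normal 0.707 0.000 0.707
  outer loop
   vertex 3.0 0.9 1.8
   vertex 3.8 3.7 1.0
   vertex 2.1 2.4 2.7
  endloop
 endfacet
 facet normal 0.372 -0.303 0.877
  outer loop
   vertex 3.0 0.9 1.8
   vertex 2.1 2.4 2.7
   vertex 0.7 0.1 2.5
  endloop
 endfacet
 facet normal 0.662 -0.375 -0.649
  outer loop
   vertex 3.0 0.9 1.8
   vertex 1.4 0.5 0.4
   vertex 3.8 3.7 1.0
  endloop
 endfacet
 facet normal 0.306 -0.949 -0.079
  outer loop
   vertex 3.0 0.9 1.8
   vertex 0.7 0.1 2.5
   vertex 1.4 0.5 0.4
  endloop
 endfacet
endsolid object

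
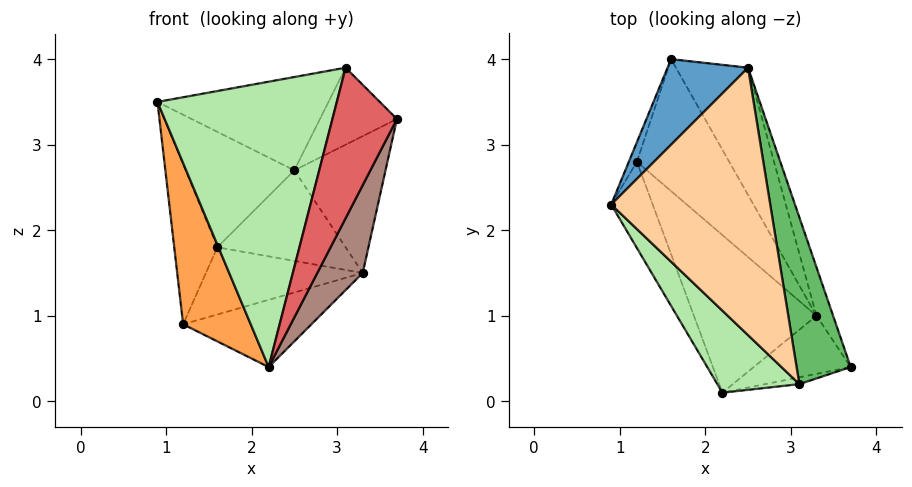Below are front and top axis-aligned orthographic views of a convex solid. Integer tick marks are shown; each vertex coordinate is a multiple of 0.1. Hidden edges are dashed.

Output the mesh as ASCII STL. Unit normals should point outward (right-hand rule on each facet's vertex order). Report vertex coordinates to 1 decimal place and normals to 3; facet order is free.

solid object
 facet normal -0.451 0.717 0.531
  outer loop
   vertex 2.5 3.9 2.7
   vertex 1.6 4.0 1.8
   vertex 0.9 2.3 3.5
  endloop
 endfacet
 facet normal -0.938 0.344 -0.042
  outer loop
   vertex 1.2 2.8 0.9
   vertex 0.9 2.3 3.5
   vertex 1.6 4.0 1.8
  endloop
 endfacet
 facet normal -0.934 -0.315 -0.168
  outer loop
   vertex 1.2 2.8 0.9
   vertex 2.2 0.1 0.4
   vertex 0.9 2.3 3.5
  endloop
 endfacet
 facet normal 0.141 0.326 0.935
  outer loop
   vertex 3.1 0.2 3.9
   vertex 2.5 3.9 2.7
   vertex 0.9 2.3 3.5
  endloop
 endfacet
 facet normal 0.609 0.332 0.720
  outer loop
   vertex 3.1 0.2 3.9
   vertex 3.7 0.4 3.3
   vertex 2.5 3.9 2.7
  endloop
 endfacet
 facet normal -0.695 -0.691 0.199
  outer loop
   vertex 3.1 0.2 3.9
   vertex 0.9 2.3 3.5
   vertex 2.2 0.1 0.4
  endloop
 endfacet
 facet normal 0.276 -0.960 -0.044
  outer loop
   vertex 3.1 0.2 3.9
   vertex 2.2 0.1 0.4
   vertex 3.7 0.4 3.3
  endloop
 endfacet
 facet normal 0.660 0.435 -0.612
  outer loop
   vertex 3.3 1.0 1.5
   vertex 1.6 4.0 1.8
   vertex 2.5 3.9 2.7
  endloop
 endfacet
 facet normal 0.541 0.382 -0.749
  outer loop
   vertex 3.3 1.0 1.5
   vertex 1.2 2.8 0.9
   vertex 1.6 4.0 1.8
  endloop
 endfacet
 facet normal 0.514 0.336 -0.789
  outer loop
   vertex 3.3 1.0 1.5
   vertex 2.2 0.1 0.4
   vertex 1.2 2.8 0.9
  endloop
 endfacet
 facet normal 0.777 -0.525 -0.348
  outer loop
   vertex 3.3 1.0 1.5
   vertex 3.7 0.4 3.3
   vertex 2.2 0.1 0.4
  endloop
 endfacet
 facet normal 0.946 0.306 -0.108
  outer loop
   vertex 3.3 1.0 1.5
   vertex 2.5 3.9 2.7
   vertex 3.7 0.4 3.3
  endloop
 endfacet
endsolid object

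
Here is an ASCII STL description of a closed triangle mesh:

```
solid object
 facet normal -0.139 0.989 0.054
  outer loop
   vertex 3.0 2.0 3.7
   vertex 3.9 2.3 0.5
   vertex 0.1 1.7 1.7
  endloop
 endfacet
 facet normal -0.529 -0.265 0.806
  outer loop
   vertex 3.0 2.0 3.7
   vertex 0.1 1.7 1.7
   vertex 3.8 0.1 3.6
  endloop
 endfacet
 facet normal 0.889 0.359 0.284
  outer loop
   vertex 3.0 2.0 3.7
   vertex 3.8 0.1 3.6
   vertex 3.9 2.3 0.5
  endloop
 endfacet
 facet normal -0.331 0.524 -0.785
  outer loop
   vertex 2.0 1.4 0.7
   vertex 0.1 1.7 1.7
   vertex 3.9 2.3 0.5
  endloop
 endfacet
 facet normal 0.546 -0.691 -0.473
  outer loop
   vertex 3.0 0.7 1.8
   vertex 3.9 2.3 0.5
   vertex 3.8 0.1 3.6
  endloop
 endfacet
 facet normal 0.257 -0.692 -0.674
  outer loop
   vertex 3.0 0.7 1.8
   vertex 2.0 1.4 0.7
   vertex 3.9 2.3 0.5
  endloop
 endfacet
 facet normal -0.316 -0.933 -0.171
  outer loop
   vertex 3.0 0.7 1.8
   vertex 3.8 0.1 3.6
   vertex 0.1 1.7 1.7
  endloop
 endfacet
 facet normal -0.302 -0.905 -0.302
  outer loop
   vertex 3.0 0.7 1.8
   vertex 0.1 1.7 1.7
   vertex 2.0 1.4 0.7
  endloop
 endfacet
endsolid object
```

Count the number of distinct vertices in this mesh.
6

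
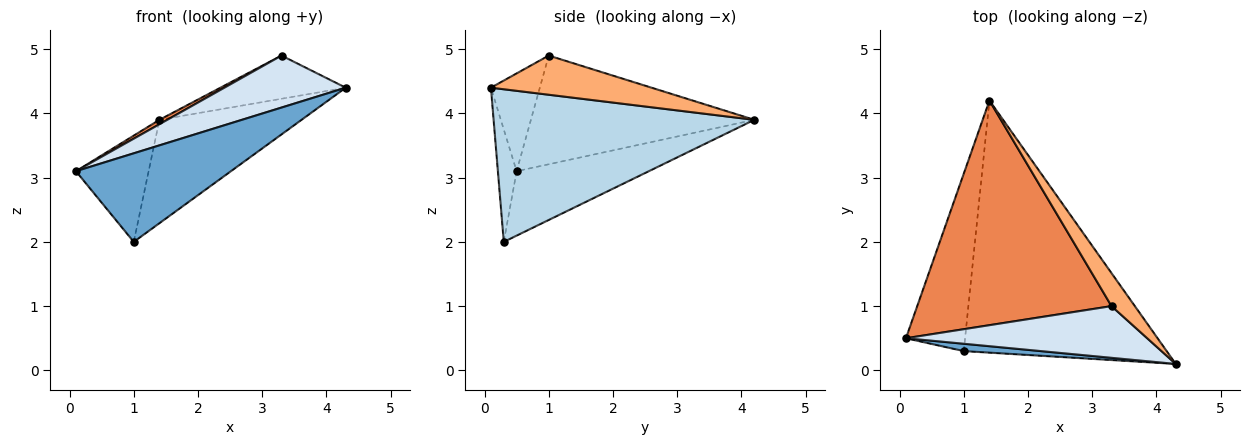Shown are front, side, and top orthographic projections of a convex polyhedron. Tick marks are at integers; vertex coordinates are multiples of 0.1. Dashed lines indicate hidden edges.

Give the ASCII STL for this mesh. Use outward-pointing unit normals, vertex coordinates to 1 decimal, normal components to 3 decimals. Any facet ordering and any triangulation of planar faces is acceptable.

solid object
 facet normal -0.120 -0.989 0.082
  outer loop
   vertex 1.0 0.3 2.0
   vertex 4.3 0.1 4.4
   vertex 0.1 0.5 3.1
  endloop
 endfacet
 facet normal -0.683 0.375 -0.627
  outer loop
   vertex 1.0 0.3 2.0
   vertex 0.1 0.5 3.1
   vertex 1.4 4.2 3.9
  endloop
 endfacet
 facet normal 0.571 0.311 -0.759
  outer loop
   vertex 1.0 0.3 2.0
   vertex 1.4 4.2 3.9
   vertex 4.3 0.1 4.4
  endloop
 endfacet
 facet normal -0.275 -0.682 0.678
  outer loop
   vertex 3.3 1.0 4.9
   vertex 0.1 0.5 3.1
   vertex 4.3 0.1 4.4
  endloop
 endfacet
 facet normal -0.488 -0.017 0.873
  outer loop
   vertex 3.3 1.0 4.9
   vertex 1.4 4.2 3.9
   vertex 0.1 0.5 3.1
  endloop
 endfacet
 facet normal 0.714 0.557 0.425
  outer loop
   vertex 3.3 1.0 4.9
   vertex 4.3 0.1 4.4
   vertex 1.4 4.2 3.9
  endloop
 endfacet
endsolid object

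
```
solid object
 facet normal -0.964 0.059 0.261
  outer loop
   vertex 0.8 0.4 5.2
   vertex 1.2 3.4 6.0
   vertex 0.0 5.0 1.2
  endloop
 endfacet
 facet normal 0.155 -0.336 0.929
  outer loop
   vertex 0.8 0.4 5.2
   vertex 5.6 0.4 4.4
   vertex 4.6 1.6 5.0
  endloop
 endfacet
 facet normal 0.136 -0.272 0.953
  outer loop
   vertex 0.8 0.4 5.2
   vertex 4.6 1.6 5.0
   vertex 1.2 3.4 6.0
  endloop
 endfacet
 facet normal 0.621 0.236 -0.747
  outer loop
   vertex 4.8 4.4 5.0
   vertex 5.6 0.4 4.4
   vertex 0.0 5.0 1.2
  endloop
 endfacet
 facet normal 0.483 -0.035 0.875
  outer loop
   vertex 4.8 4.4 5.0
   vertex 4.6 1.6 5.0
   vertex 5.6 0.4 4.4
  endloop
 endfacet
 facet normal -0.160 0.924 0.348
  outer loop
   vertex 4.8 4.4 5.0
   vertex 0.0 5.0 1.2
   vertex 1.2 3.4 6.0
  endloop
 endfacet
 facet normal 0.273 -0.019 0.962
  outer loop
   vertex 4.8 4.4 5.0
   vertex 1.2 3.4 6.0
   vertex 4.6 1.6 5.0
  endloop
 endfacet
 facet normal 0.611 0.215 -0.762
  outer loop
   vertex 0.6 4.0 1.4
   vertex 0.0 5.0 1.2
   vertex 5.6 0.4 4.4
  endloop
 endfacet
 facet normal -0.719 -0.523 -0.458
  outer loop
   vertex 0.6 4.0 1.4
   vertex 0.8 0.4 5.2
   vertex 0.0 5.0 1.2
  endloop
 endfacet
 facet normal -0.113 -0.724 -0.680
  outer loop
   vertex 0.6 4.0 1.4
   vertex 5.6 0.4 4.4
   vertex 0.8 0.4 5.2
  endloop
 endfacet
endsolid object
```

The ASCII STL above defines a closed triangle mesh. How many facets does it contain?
10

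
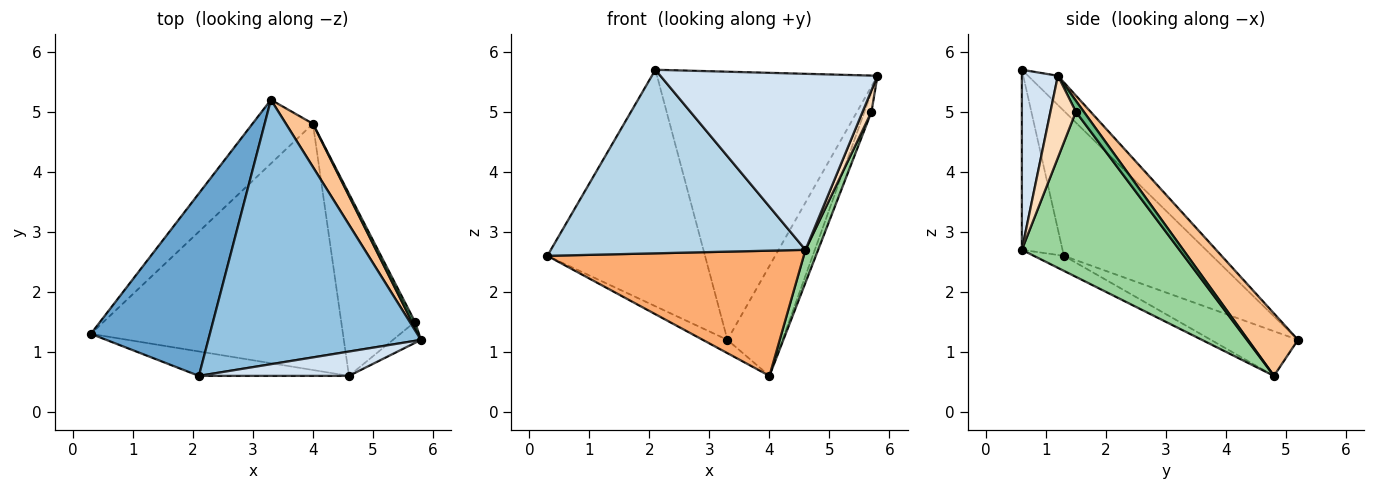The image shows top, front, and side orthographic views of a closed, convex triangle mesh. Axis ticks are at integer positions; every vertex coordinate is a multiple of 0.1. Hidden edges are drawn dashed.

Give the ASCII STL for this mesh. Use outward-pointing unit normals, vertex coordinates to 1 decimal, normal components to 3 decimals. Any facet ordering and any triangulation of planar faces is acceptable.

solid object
 facet normal -0.597 0.635 0.490
  outer loop
   vertex 2.1 0.6 5.7
   vertex 3.3 5.2 1.2
   vertex 0.3 1.3 2.6
  endloop
 endfacet
 facet normal -0.096 0.709 0.699
  outer loop
   vertex 2.1 0.6 5.7
   vertex 5.8 1.2 5.6
   vertex 3.3 5.2 1.2
  endloop
 endfacet
 facet normal -0.156 -0.979 -0.130
  outer loop
   vertex 2.1 0.6 5.7
   vertex 0.3 1.3 2.6
   vertex 4.6 0.6 2.7
  endloop
 endfacet
 facet normal 0.162 -0.977 0.135
  outer loop
   vertex 2.1 0.6 5.7
   vertex 4.6 0.6 2.7
   vertex 5.8 1.2 5.6
  endloop
 endfacet
 facet normal -0.586 0.166 -0.794
  outer loop
   vertex 4.0 4.8 0.6
   vertex 0.3 1.3 2.6
   vertex 3.3 5.2 1.2
  endloop
 endfacet
 facet normal -0.053 -0.453 -0.890
  outer loop
   vertex 4.0 4.8 0.6
   vertex 4.6 0.6 2.7
   vertex 0.3 1.3 2.6
  endloop
 endfacet
 facet normal 0.646 0.711 0.279
  outer loop
   vertex 4.0 4.8 0.6
   vertex 3.3 5.2 1.2
   vertex 5.8 1.2 5.6
  endloop
 endfacet
 facet normal 0.898 -0.314 -0.307
  outer loop
   vertex 5.7 1.5 5.0
   vertex 5.8 1.2 5.6
   vertex 4.6 0.6 2.7
  endloop
 endfacet
 facet normal 0.736 0.647 0.201
  outer loop
   vertex 5.7 1.5 5.0
   vertex 4.0 4.8 0.6
   vertex 5.8 1.2 5.6
  endloop
 endfacet
 facet normal 0.911 -0.073 -0.407
  outer loop
   vertex 5.7 1.5 5.0
   vertex 4.6 0.6 2.7
   vertex 4.0 4.8 0.6
  endloop
 endfacet
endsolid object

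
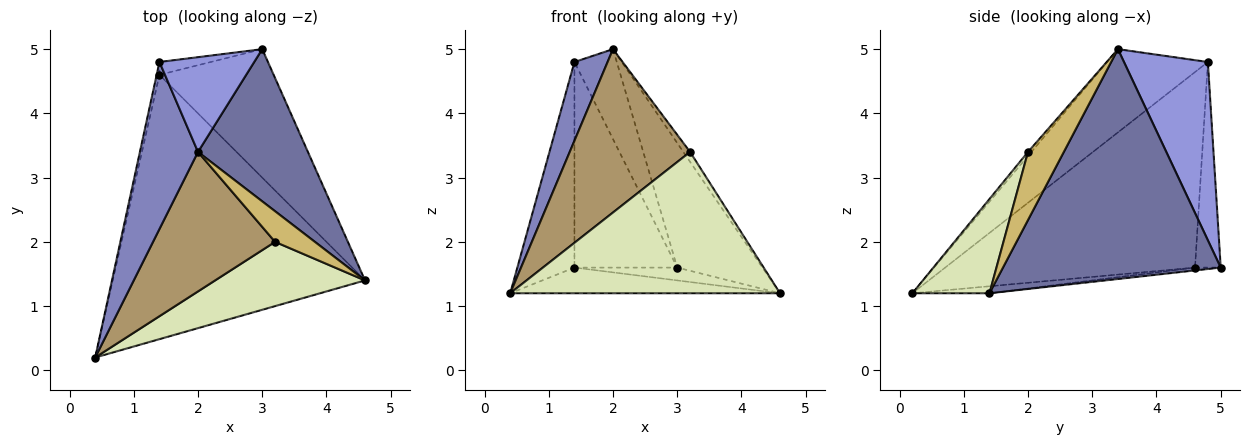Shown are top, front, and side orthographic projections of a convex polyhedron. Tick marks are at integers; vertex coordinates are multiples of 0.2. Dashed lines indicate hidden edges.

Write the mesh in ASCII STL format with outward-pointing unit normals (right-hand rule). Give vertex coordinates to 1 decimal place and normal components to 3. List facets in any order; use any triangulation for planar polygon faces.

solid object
 facet normal 0.851 0.333 0.407
  outer loop
   vertex 2.0 3.4 5.0
   vertex 4.6 1.4 1.2
   vertex 3.0 5.0 1.6
  endloop
 endfacet
 facet normal -0.792 -0.260 0.553
  outer loop
   vertex 1.4 4.8 4.8
   vertex 0.4 0.2 1.2
   vertex 2.0 3.4 5.0
  endloop
 endfacet
 facet normal 0.807 0.407 0.429
  outer loop
   vertex 1.4 4.8 4.8
   vertex 2.0 3.4 5.0
   vertex 3.0 5.0 1.6
  endloop
 endfacet
 facet normal -0.028 0.097 -0.995
  outer loop
   vertex 1.4 4.6 1.6
   vertex 4.6 1.4 1.2
   vertex 0.4 0.2 1.2
  endloop
 endfacet
 facet normal -0.025 0.099 -0.995
  outer loop
   vertex 1.4 4.6 1.6
   vertex 3.0 5.0 1.6
   vertex 4.6 1.4 1.2
  endloop
 endfacet
 facet normal -0.975 0.223 -0.014
  outer loop
   vertex 1.4 4.6 1.6
   vertex 0.4 0.2 1.2
   vertex 1.4 4.8 4.8
  endloop
 endfacet
 facet normal -0.242 0.968 -0.061
  outer loop
   vertex 1.4 4.6 1.6
   vertex 1.4 4.8 4.8
   vertex 3.0 5.0 1.6
  endloop
 endfacet
 facet normal 0.252 -0.881 0.400
  outer loop
   vertex 3.2 2.0 3.4
   vertex 0.4 0.2 1.2
   vertex 4.6 1.4 1.2
  endloop
 endfacet
 facet normal -0.021 -0.760 0.649
  outer loop
   vertex 3.2 2.0 3.4
   vertex 2.0 3.4 5.0
   vertex 0.4 0.2 1.2
  endloop
 endfacet
 facet normal 0.852 0.161 0.498
  outer loop
   vertex 3.2 2.0 3.4
   vertex 4.6 1.4 1.2
   vertex 2.0 3.4 5.0
  endloop
 endfacet
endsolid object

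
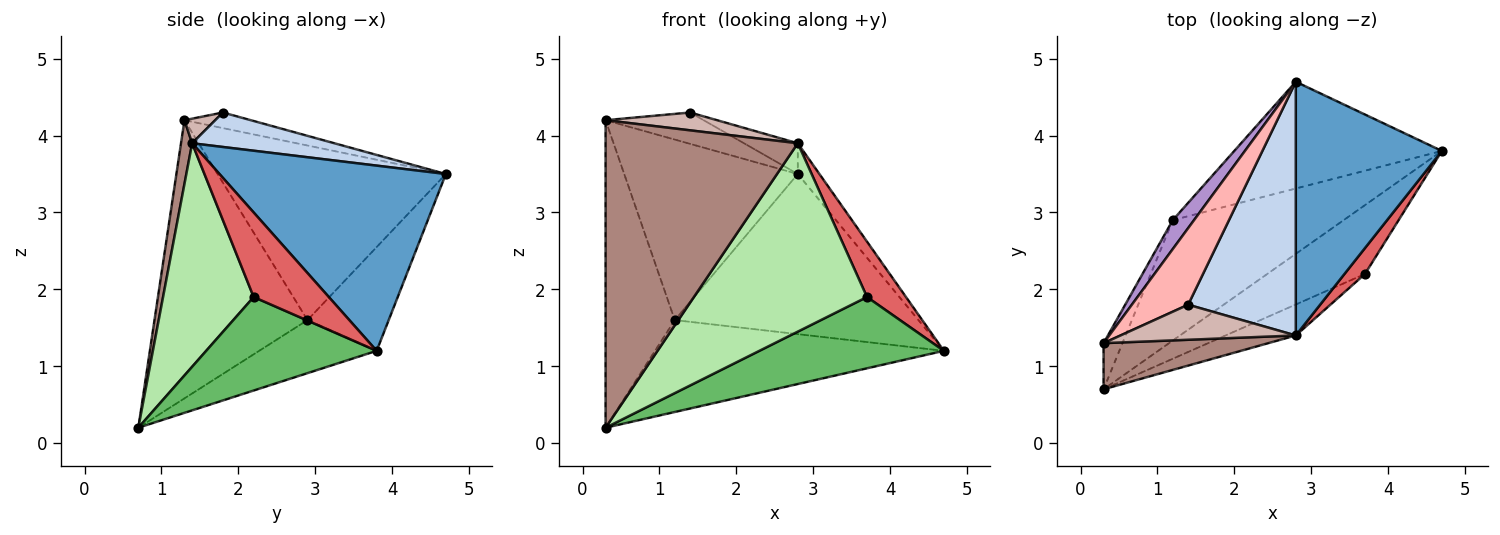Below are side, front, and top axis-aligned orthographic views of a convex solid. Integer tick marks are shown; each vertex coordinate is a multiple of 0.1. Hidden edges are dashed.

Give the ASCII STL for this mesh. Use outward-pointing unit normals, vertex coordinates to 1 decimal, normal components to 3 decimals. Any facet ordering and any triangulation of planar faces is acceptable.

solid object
 facet normal 0.783 0.075 0.618
  outer loop
   vertex 2.8 1.4 3.9
   vertex 4.7 3.8 1.2
   vertex 2.8 4.7 3.5
  endloop
 endfacet
 facet normal 0.303 0.115 0.946
  outer loop
   vertex 2.8 1.4 3.9
   vertex 2.8 4.7 3.5
   vertex 1.4 1.8 4.3
  endloop
 endfacet
 facet normal -0.240 0.589 -0.772
  outer loop
   vertex 1.2 2.9 1.6
   vertex 4.7 3.8 1.2
   vertex 0.3 0.7 0.2
  endloop
 endfacet
 facet normal -0.267 0.802 -0.535
  outer loop
   vertex 1.2 2.9 1.6
   vertex 2.8 4.7 3.5
   vertex 4.7 3.8 1.2
  endloop
 endfacet
 facet normal 0.554 -0.599 -0.579
  outer loop
   vertex 3.7 2.2 1.9
   vertex 0.3 0.7 0.2
   vertex 4.7 3.8 1.2
  endloop
 endfacet
 facet normal 0.459 -0.877 -0.144
  outer loop
   vertex 3.7 2.2 1.9
   vertex 2.8 1.4 3.9
   vertex 0.3 0.7 0.2
  endloop
 endfacet
 facet normal 0.868 -0.450 0.210
  outer loop
   vertex 3.7 2.2 1.9
   vertex 4.7 3.8 1.2
   vertex 2.8 1.4 3.9
  endloop
 endfacet
 facet normal -0.248 0.367 0.896
  outer loop
   vertex 0.3 1.3 4.2
   vertex 1.4 1.8 4.3
   vertex 2.8 4.7 3.5
  endloop
 endfacet
 facet normal -0.792 0.602 0.096
  outer loop
   vertex 0.3 1.3 4.2
   vertex 2.8 4.7 3.5
   vertex 1.2 2.9 1.6
  endloop
 endfacet
 facet normal -0.909 0.411 -0.062
  outer loop
   vertex 0.3 1.3 4.2
   vertex 1.2 2.9 1.6
   vertex 0.3 0.7 0.2
  endloop
 endfacet
 facet normal 0.057 -0.987 0.148
  outer loop
   vertex 0.3 1.3 4.2
   vertex 0.3 0.7 0.2
   vertex 2.8 1.4 3.9
  endloop
 endfacet
 facet normal 0.124 -0.450 0.884
  outer loop
   vertex 0.3 1.3 4.2
   vertex 2.8 1.4 3.9
   vertex 1.4 1.8 4.3
  endloop
 endfacet
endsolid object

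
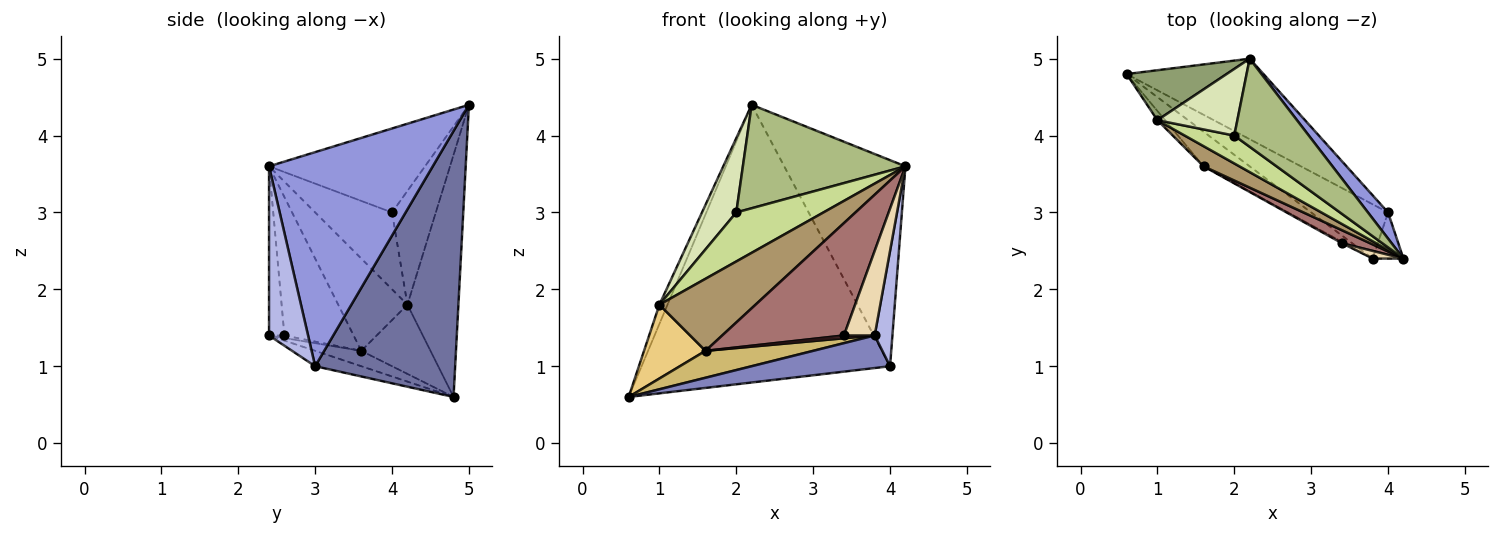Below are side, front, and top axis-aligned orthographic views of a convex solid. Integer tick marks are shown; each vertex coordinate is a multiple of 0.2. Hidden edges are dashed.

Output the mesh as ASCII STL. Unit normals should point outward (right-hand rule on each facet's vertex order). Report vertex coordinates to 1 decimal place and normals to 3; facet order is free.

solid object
 facet normal 0.476 0.845 -0.245
  outer loop
   vertex 4.0 3.0 1.0
   vertex 0.6 4.8 0.6
   vertex 2.2 5.0 4.4
  endloop
 endfacet
 facet normal -0.169 -0.507 -0.845
  outer loop
   vertex 4.0 3.0 1.0
   vertex 3.8 2.4 1.4
   vertex 0.6 4.8 0.6
  endloop
 endfacet
 facet normal 0.801 0.593 0.075
  outer loop
   vertex 4.0 3.0 1.0
   vertex 2.2 5.0 4.4
   vertex 4.2 2.4 3.6
  endloop
 endfacet
 facet normal 0.898 -0.408 -0.163
  outer loop
   vertex 4.0 3.0 1.0
   vertex 4.2 2.4 3.6
   vertex 3.8 2.4 1.4
  endloop
 endfacet
 facet normal -0.915 0.145 0.377
  outer loop
   vertex 1.0 4.2 1.8
   vertex 2.2 5.0 4.4
   vertex 0.6 4.8 0.6
  endloop
 endfacet
 facet normal -0.590 -0.615 0.523
  outer loop
   vertex 2.0 4.0 3.0
   vertex 4.2 2.4 3.6
   vertex 2.2 5.0 4.4
  endloop
 endfacet
 facet normal -0.609 -0.690 0.392
  outer loop
   vertex 2.0 4.0 3.0
   vertex 1.0 4.2 1.8
   vertex 4.2 2.4 3.6
  endloop
 endfacet
 facet normal -0.689 -0.540 0.484
  outer loop
   vertex 2.0 4.0 3.0
   vertex 2.2 5.0 4.4
   vertex 1.0 4.2 1.8
  endloop
 endfacet
 facet normal -0.570 -0.791 0.222
  outer loop
   vertex 1.6 3.6 1.2
   vertex 4.2 2.4 3.6
   vertex 1.0 4.2 1.8
  endloop
 endfacet
 facet normal -0.254 -0.594 -0.763
  outer loop
   vertex 1.6 3.6 1.2
   vertex 0.6 4.8 0.6
   vertex 3.8 2.4 1.4
  endloop
 endfacet
 facet normal -0.745 -0.662 -0.083
  outer loop
   vertex 1.6 3.6 1.2
   vertex 1.0 4.2 1.8
   vertex 0.6 4.8 0.6
  endloop
 endfacet
 facet normal -0.446 -0.891 0.081
  outer loop
   vertex 3.4 2.6 1.4
   vertex 3.8 2.4 1.4
   vertex 4.2 2.4 3.6
  endloop
 endfacet
 facet normal -0.492 -0.865 0.100
  outer loop
   vertex 3.4 2.6 1.4
   vertex 4.2 2.4 3.6
   vertex 1.6 3.6 1.2
  endloop
 endfacet
 facet normal -0.408 -0.816 -0.408
  outer loop
   vertex 3.4 2.6 1.4
   vertex 1.6 3.6 1.2
   vertex 3.8 2.4 1.4
  endloop
 endfacet
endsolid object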